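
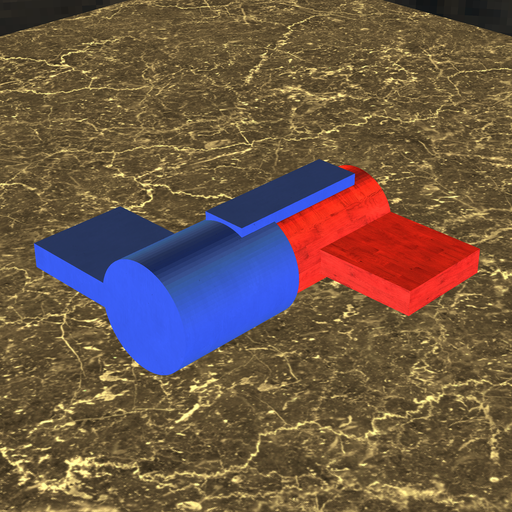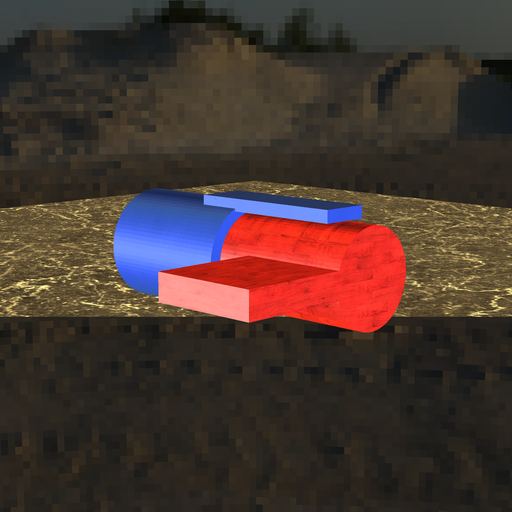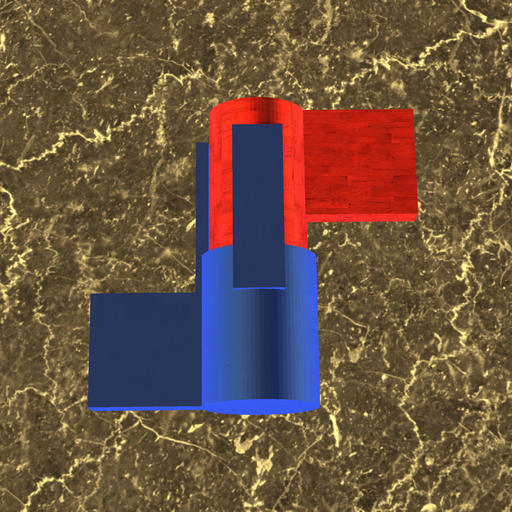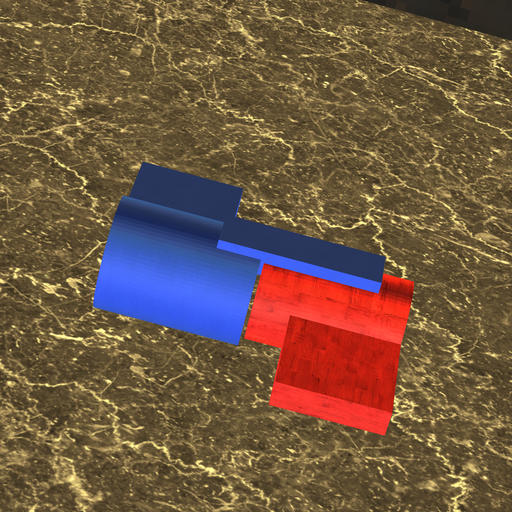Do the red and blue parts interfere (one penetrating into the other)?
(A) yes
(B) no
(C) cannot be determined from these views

(B) no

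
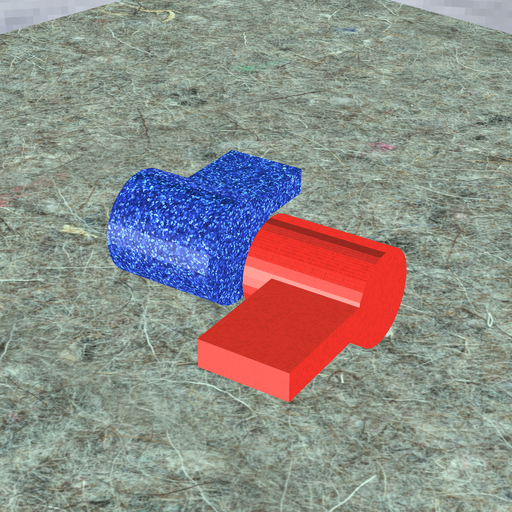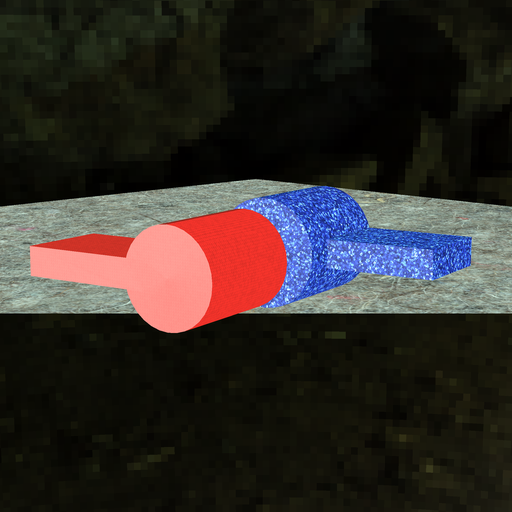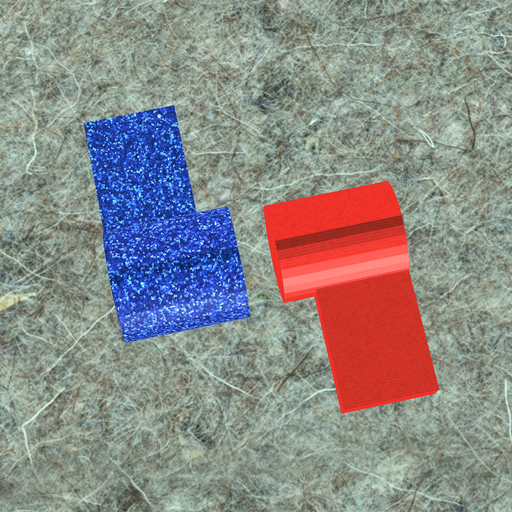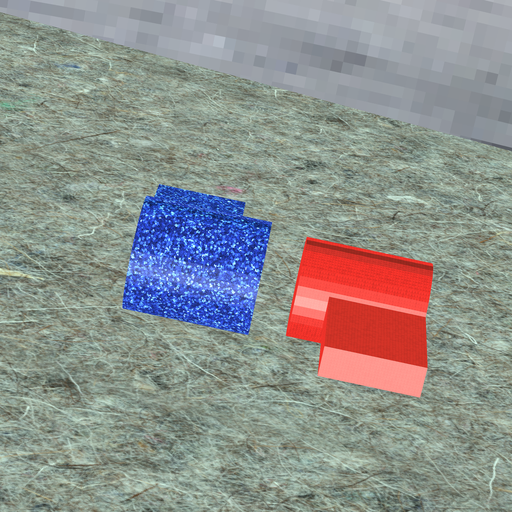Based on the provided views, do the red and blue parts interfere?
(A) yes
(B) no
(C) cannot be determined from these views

(B) no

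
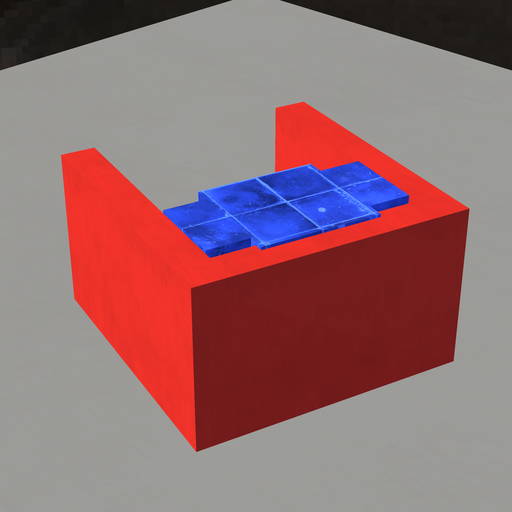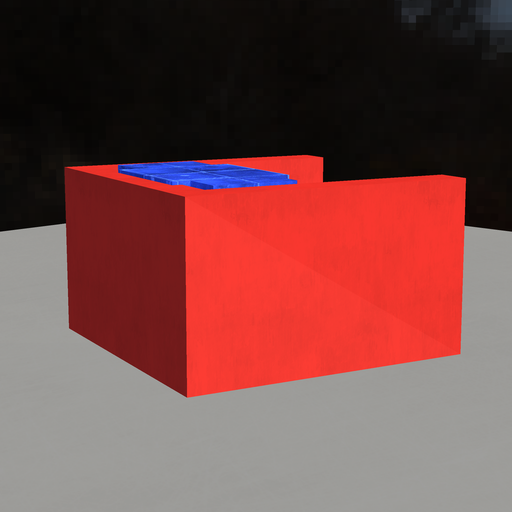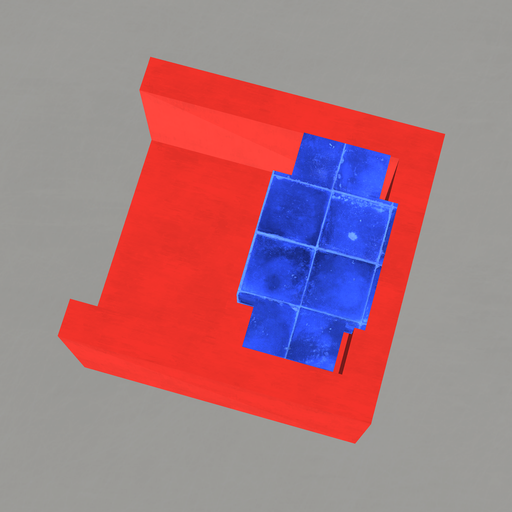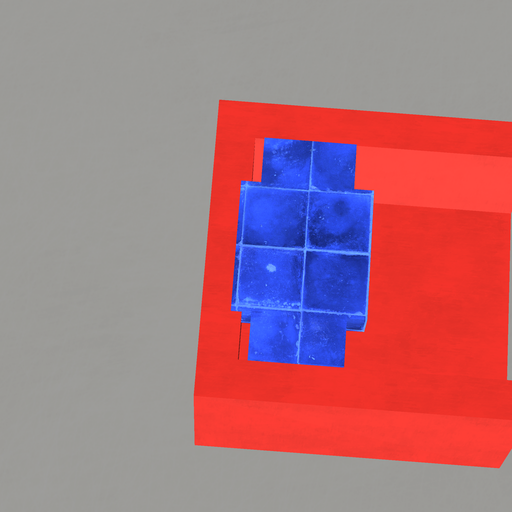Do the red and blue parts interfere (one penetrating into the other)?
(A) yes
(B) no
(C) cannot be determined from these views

(A) yes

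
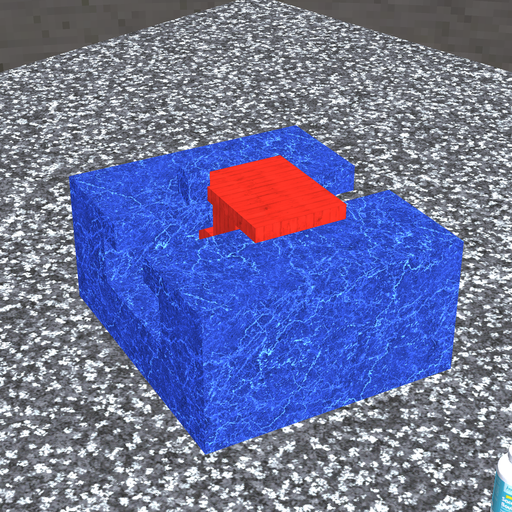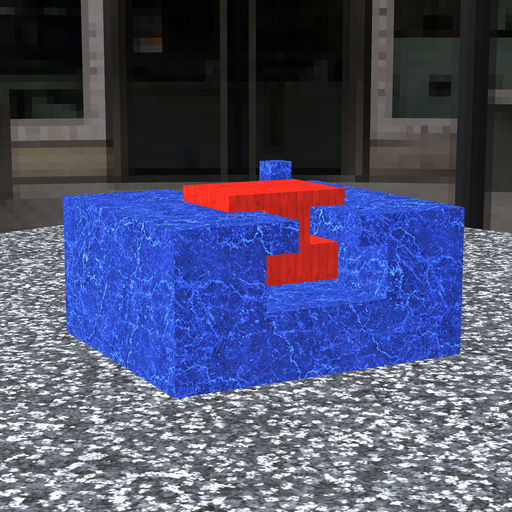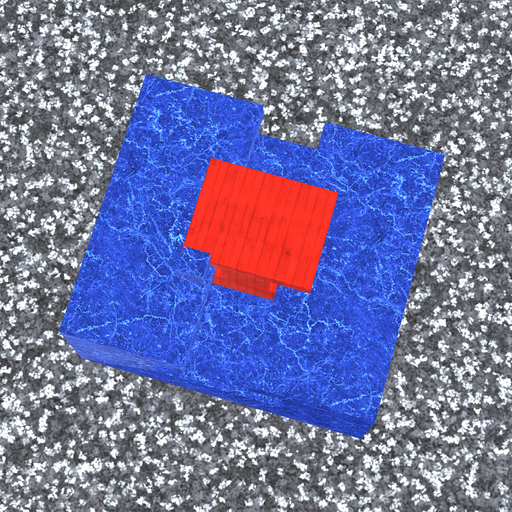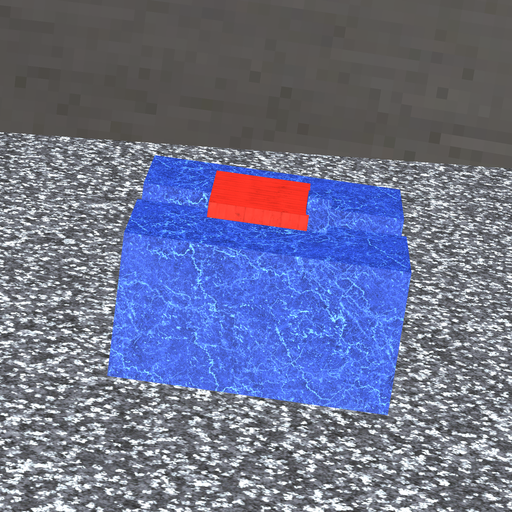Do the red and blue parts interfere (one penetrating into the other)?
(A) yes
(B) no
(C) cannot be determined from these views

(A) yes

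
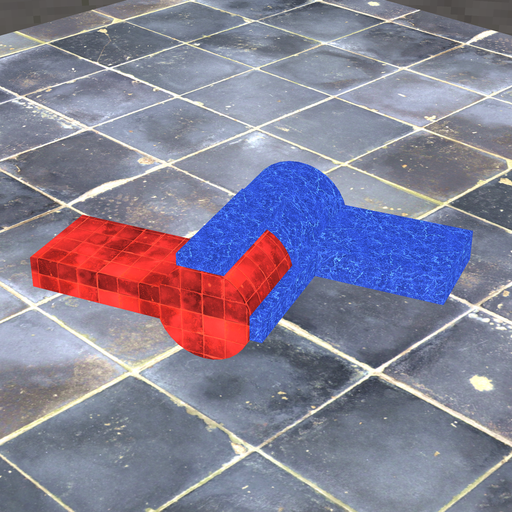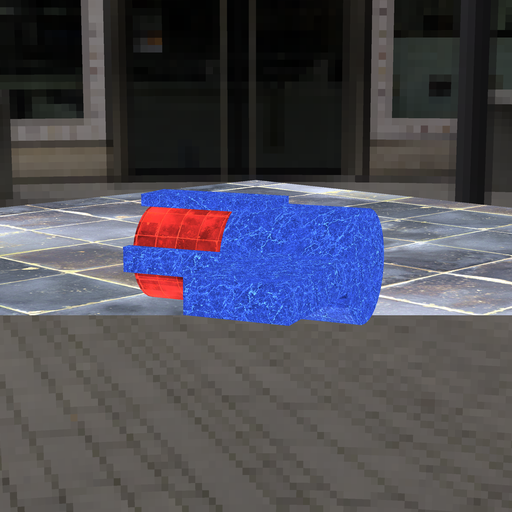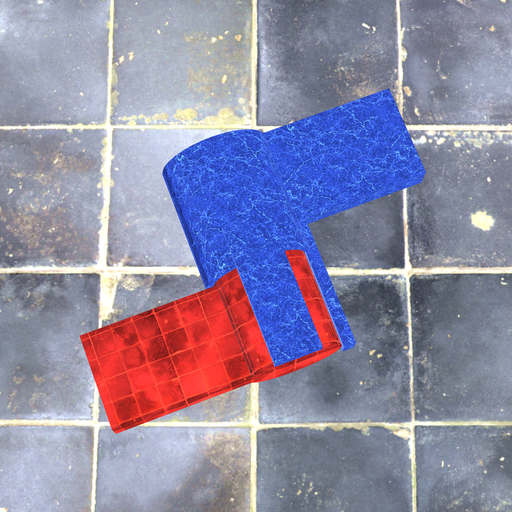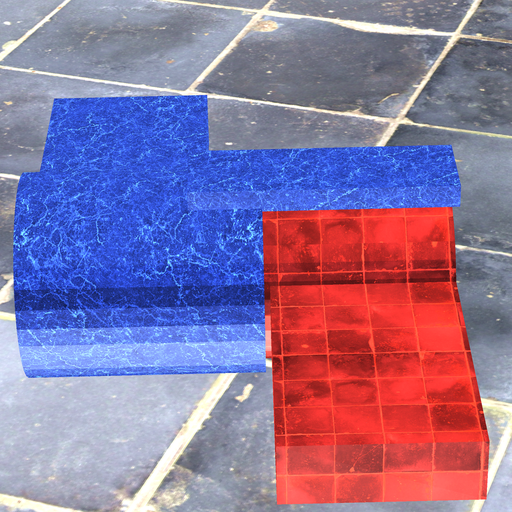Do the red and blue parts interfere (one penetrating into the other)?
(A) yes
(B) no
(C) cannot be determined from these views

(A) yes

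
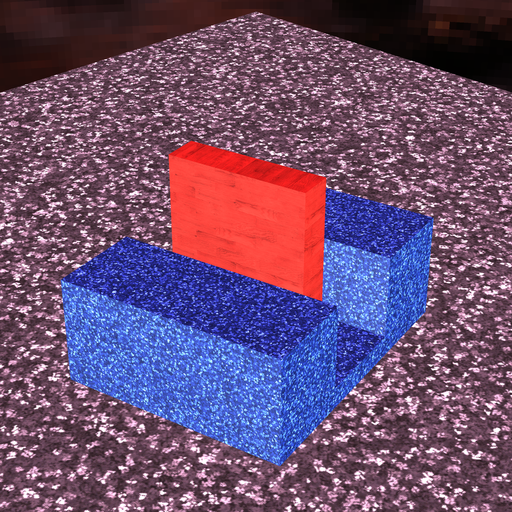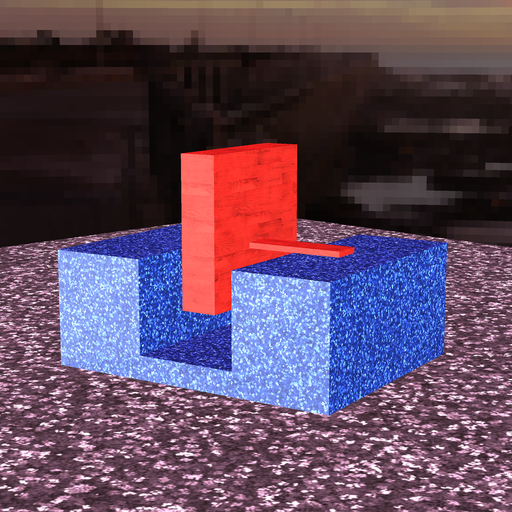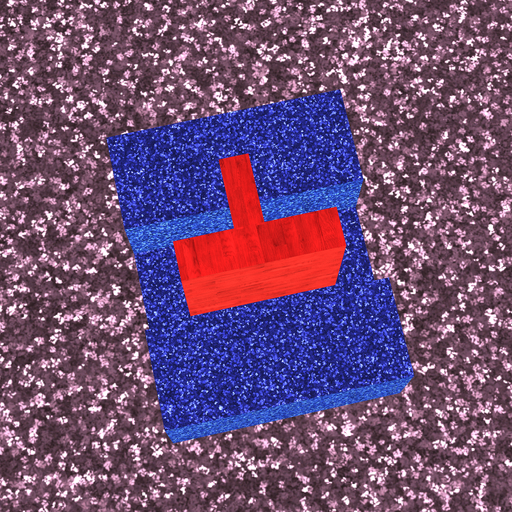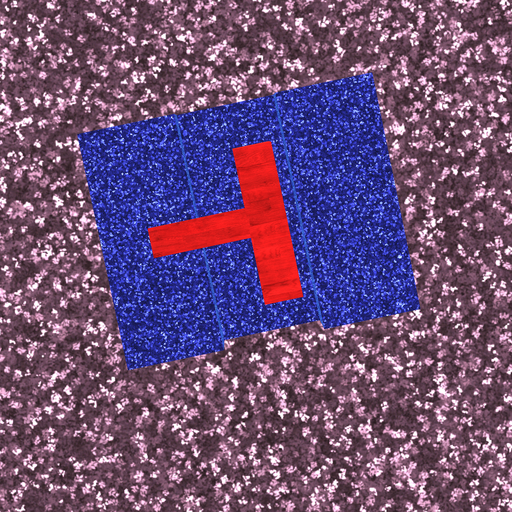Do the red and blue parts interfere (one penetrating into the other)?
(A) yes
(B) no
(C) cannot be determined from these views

(B) no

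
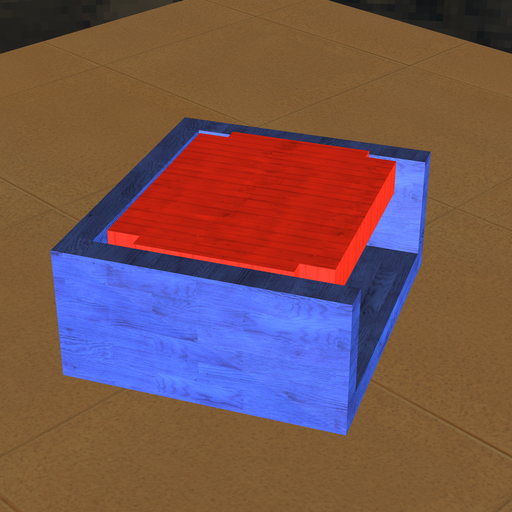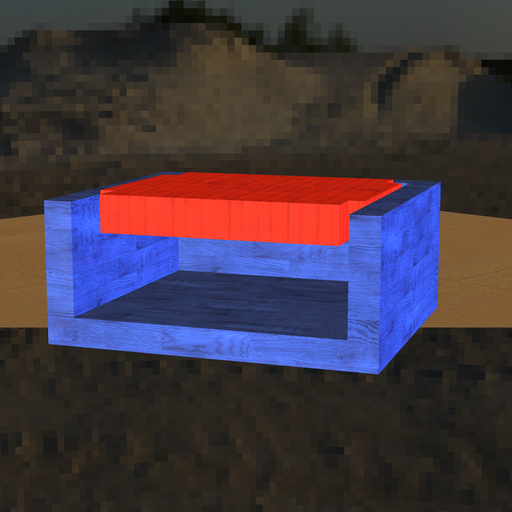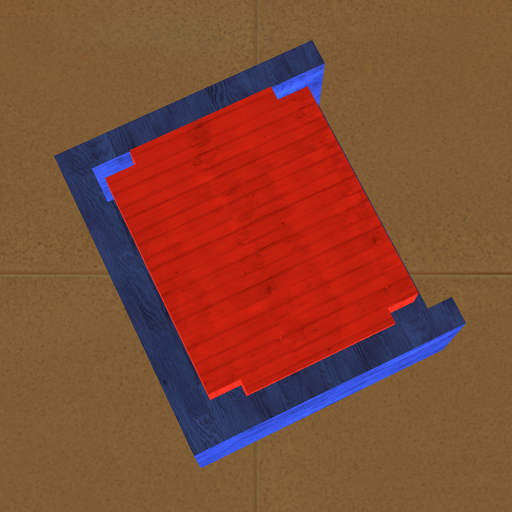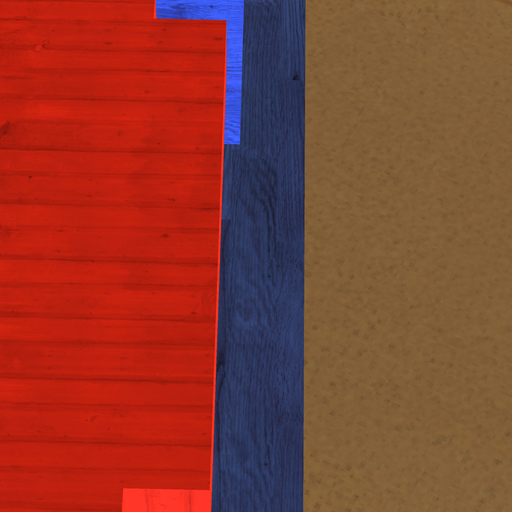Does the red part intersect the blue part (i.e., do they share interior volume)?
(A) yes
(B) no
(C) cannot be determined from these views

(B) no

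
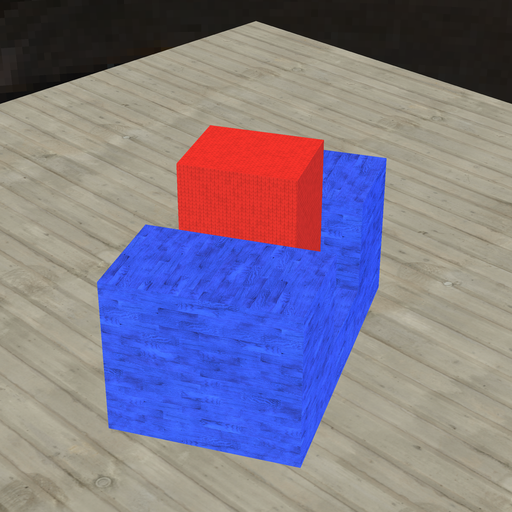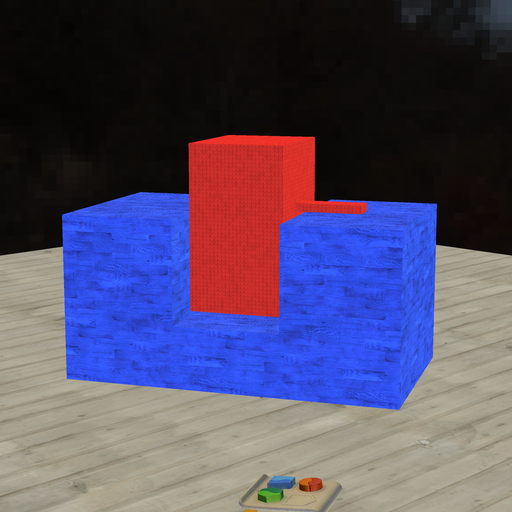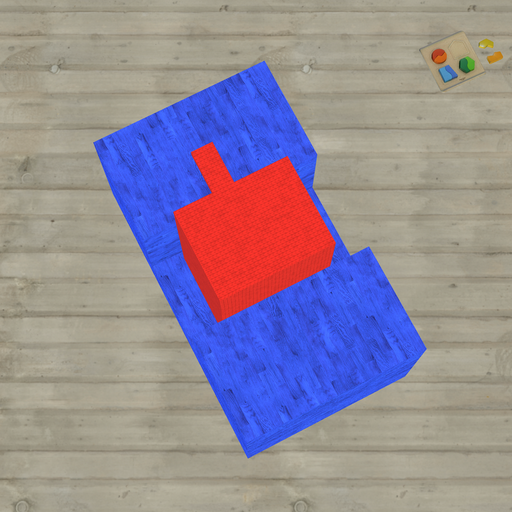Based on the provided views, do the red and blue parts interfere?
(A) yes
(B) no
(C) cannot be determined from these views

(C) cannot be determined from these views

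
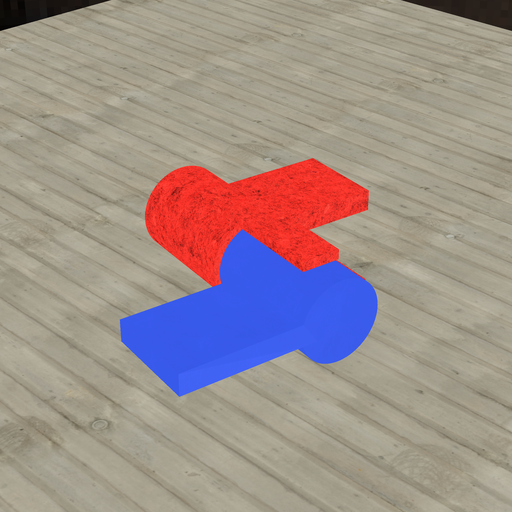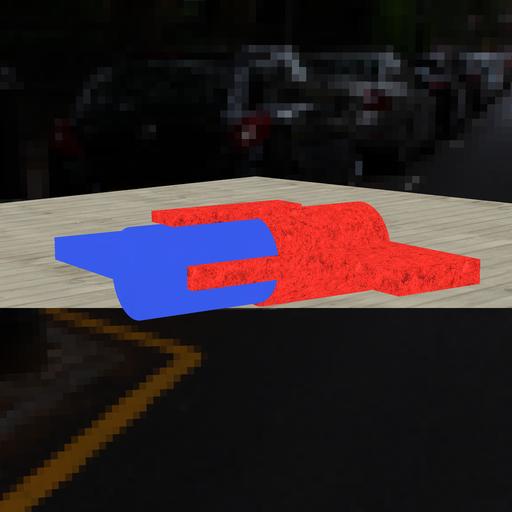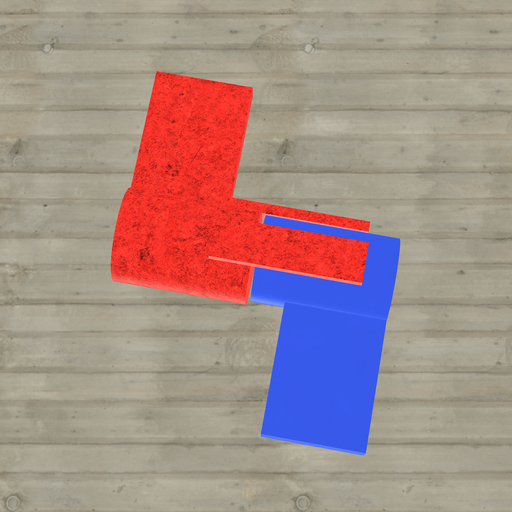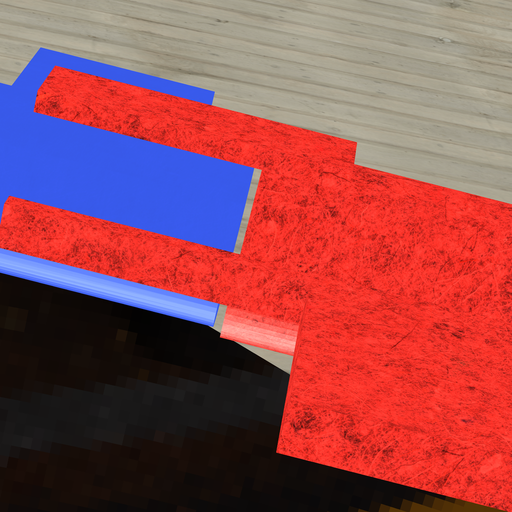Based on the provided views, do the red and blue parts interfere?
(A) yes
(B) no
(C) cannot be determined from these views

(B) no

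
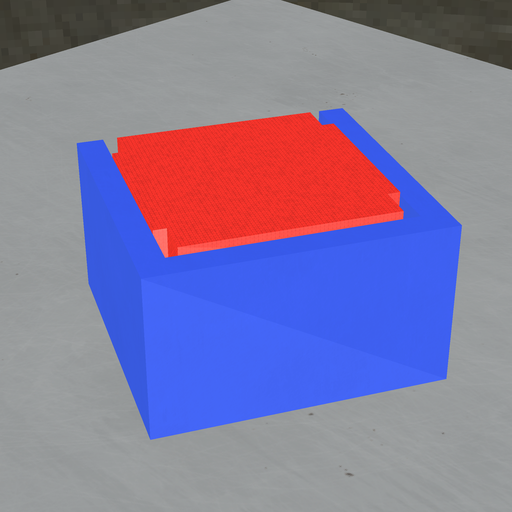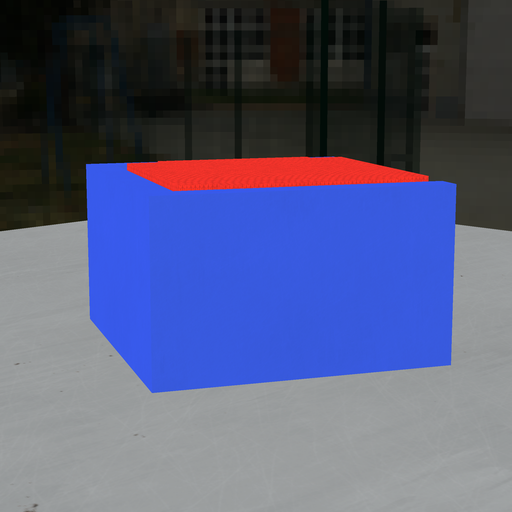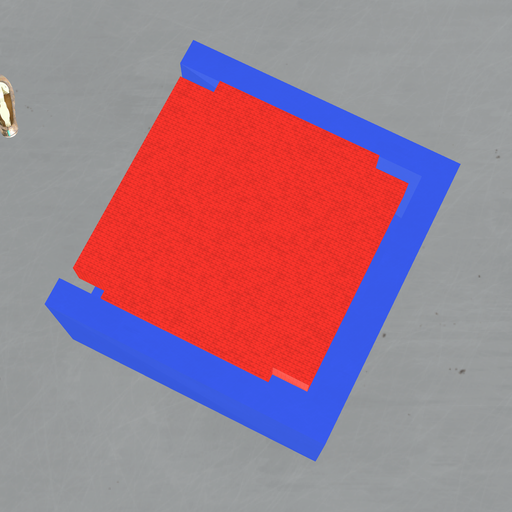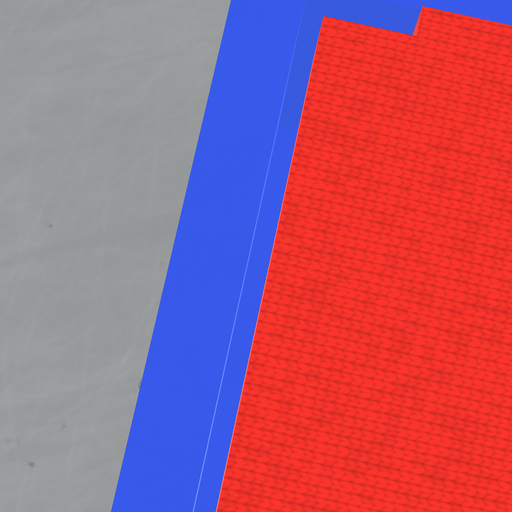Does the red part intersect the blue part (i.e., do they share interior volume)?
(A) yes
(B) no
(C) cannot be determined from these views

(B) no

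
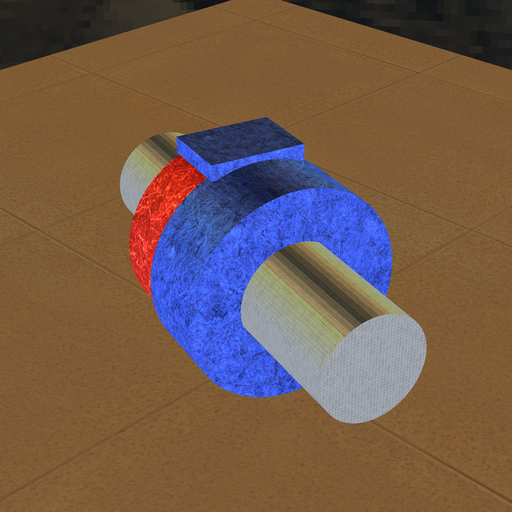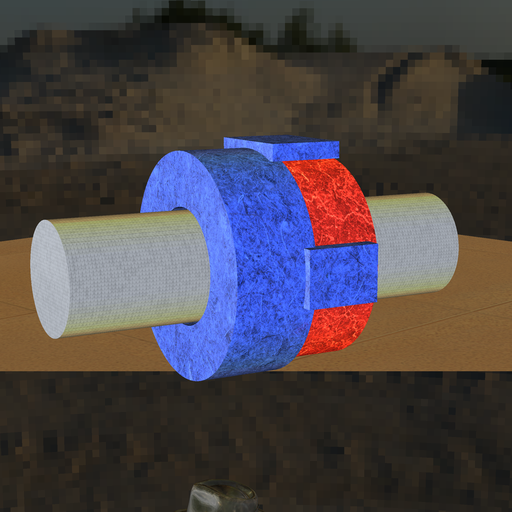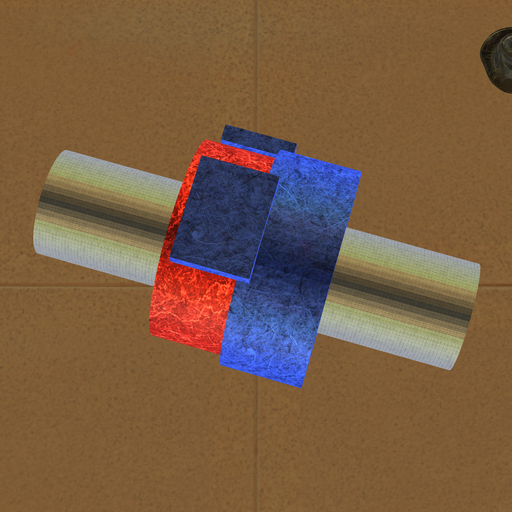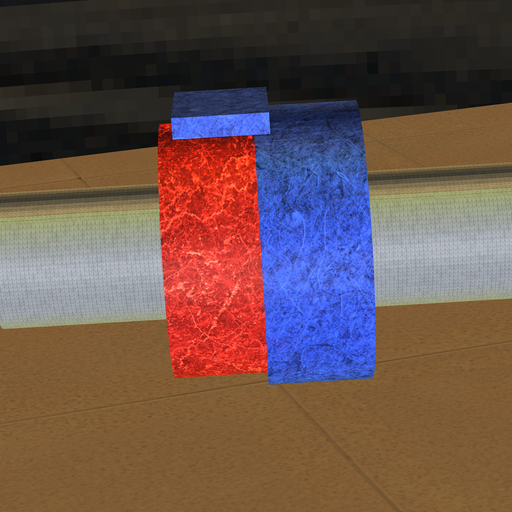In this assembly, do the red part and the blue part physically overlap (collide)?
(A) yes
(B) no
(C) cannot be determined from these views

(A) yes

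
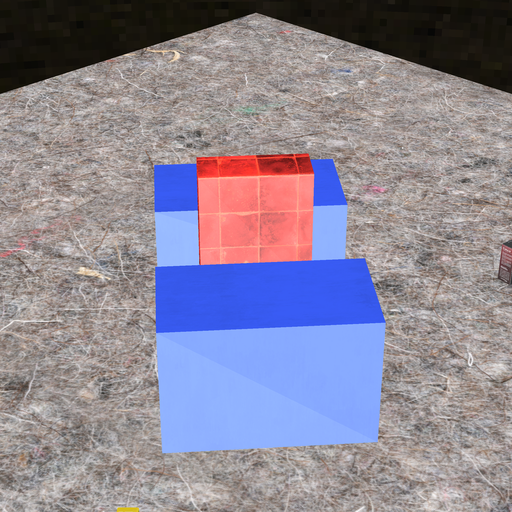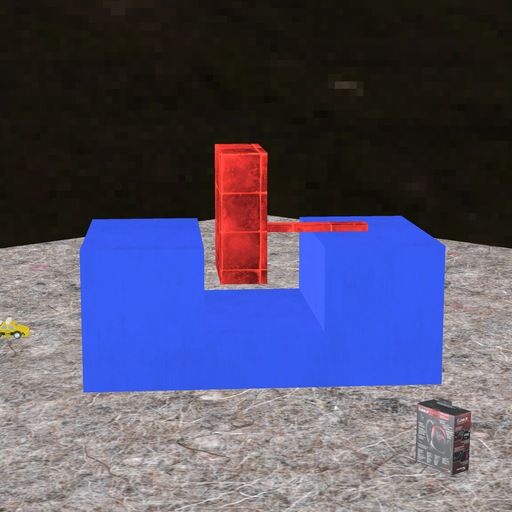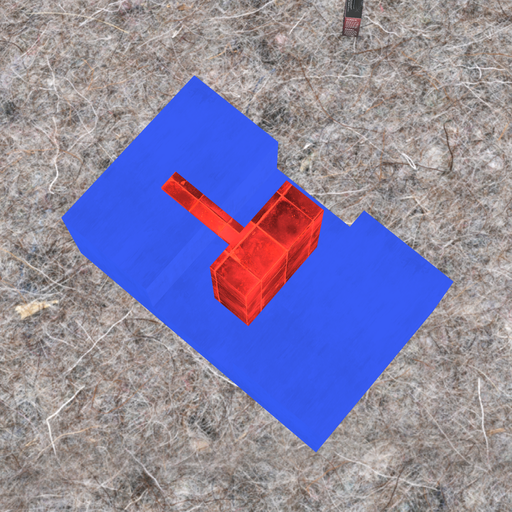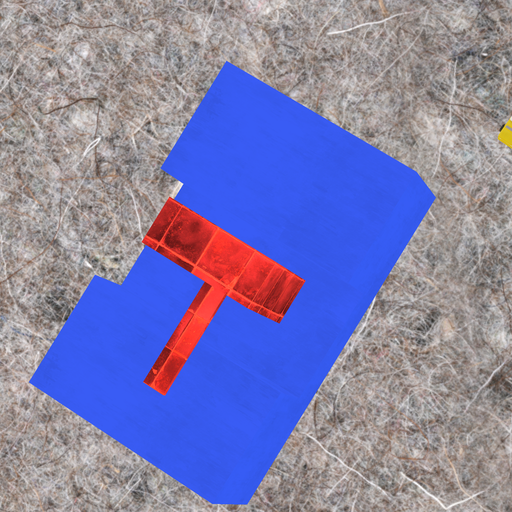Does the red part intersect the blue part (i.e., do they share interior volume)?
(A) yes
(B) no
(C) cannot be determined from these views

(B) no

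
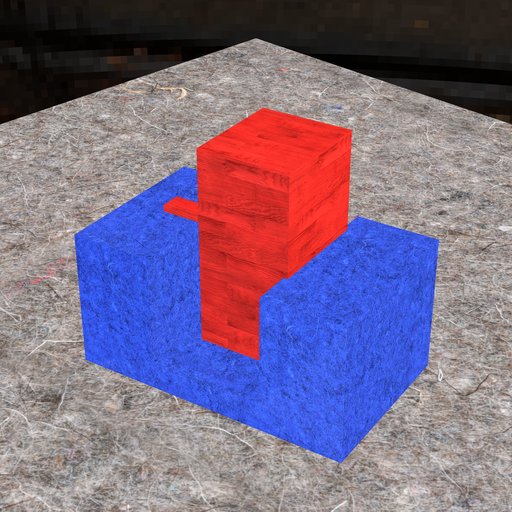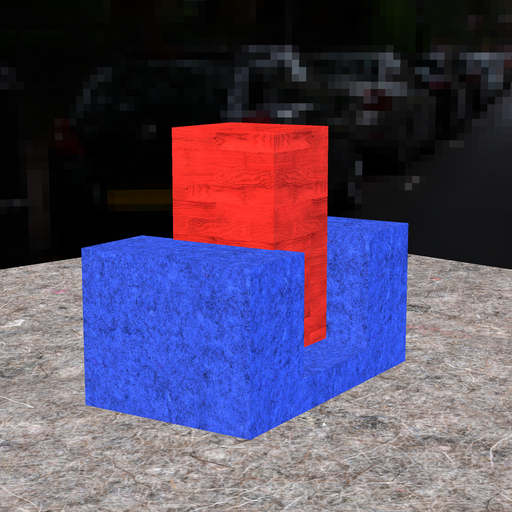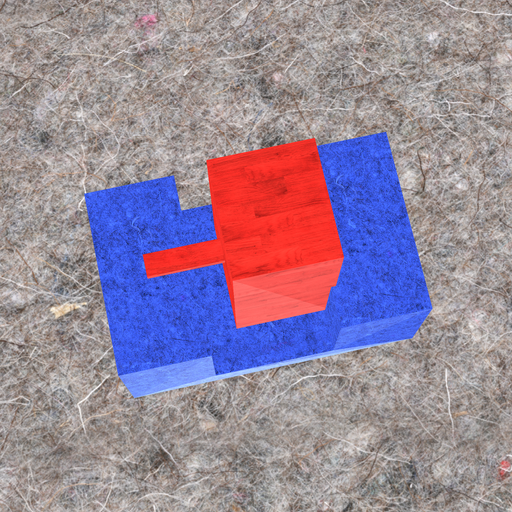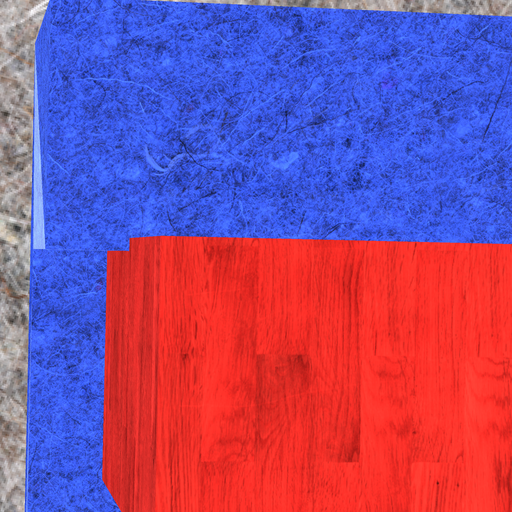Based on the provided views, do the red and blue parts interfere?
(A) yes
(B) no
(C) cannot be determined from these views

(A) yes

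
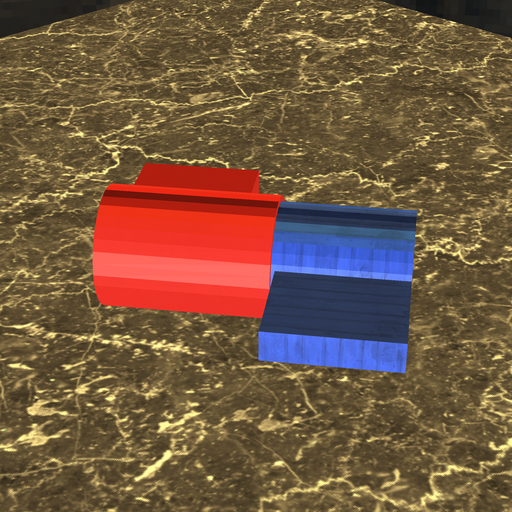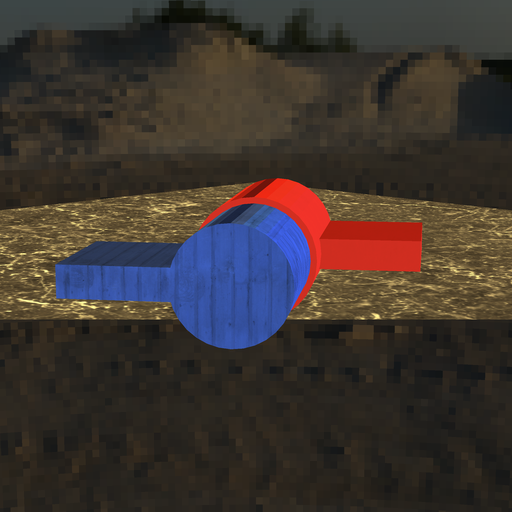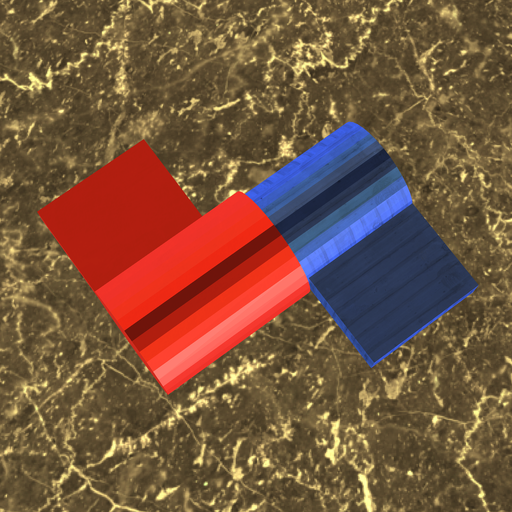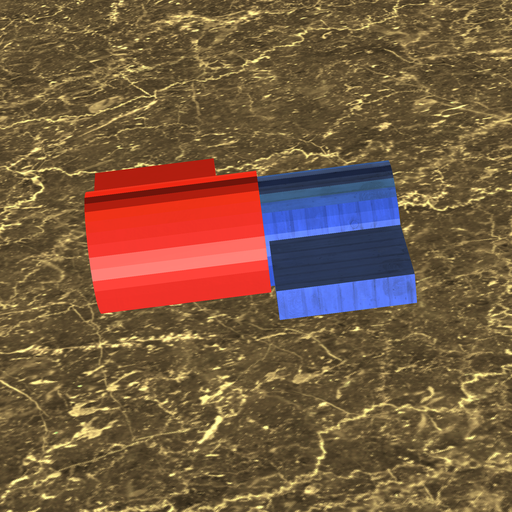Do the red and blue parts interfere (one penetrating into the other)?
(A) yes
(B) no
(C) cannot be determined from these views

(A) yes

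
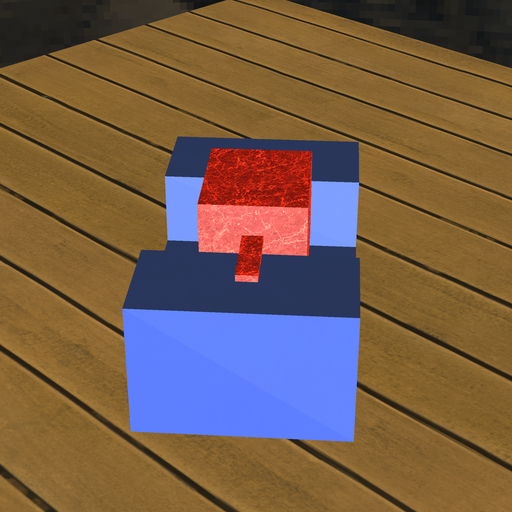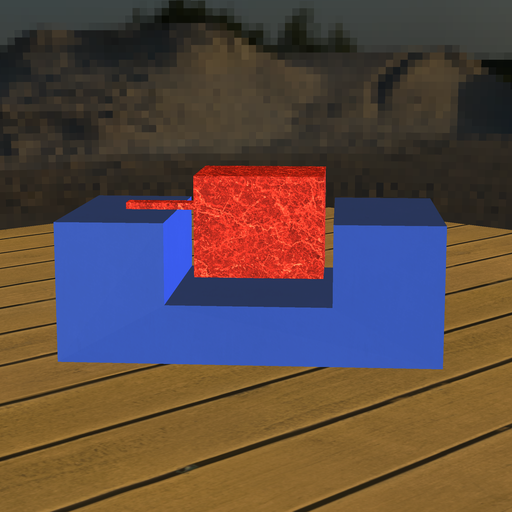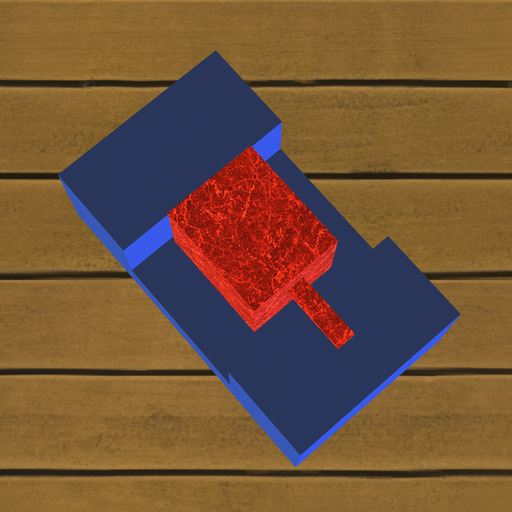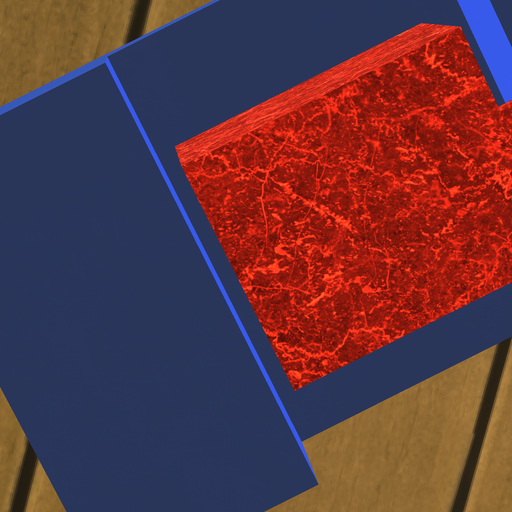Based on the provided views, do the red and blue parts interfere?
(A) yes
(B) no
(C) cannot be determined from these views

(B) no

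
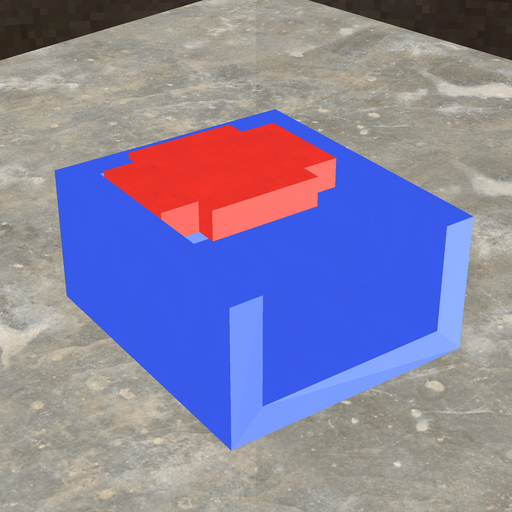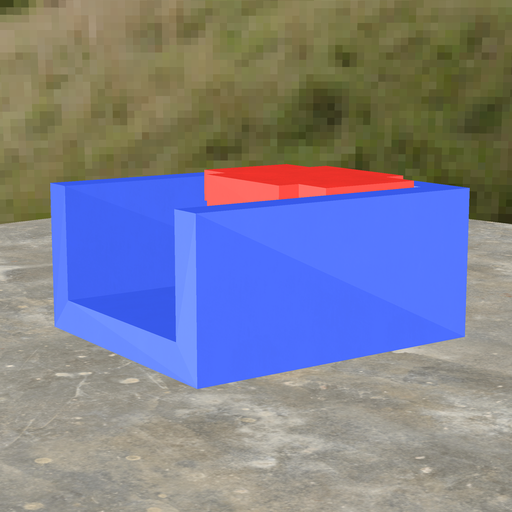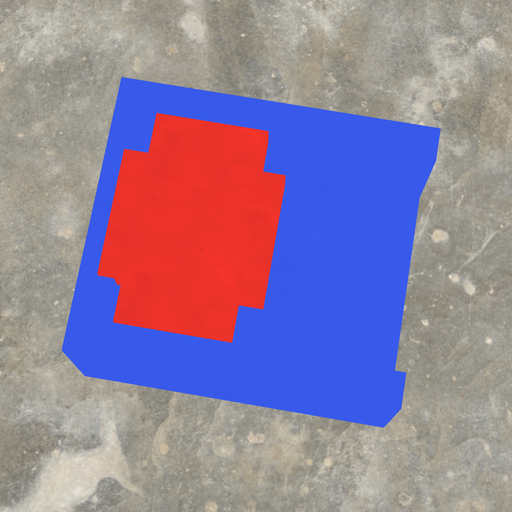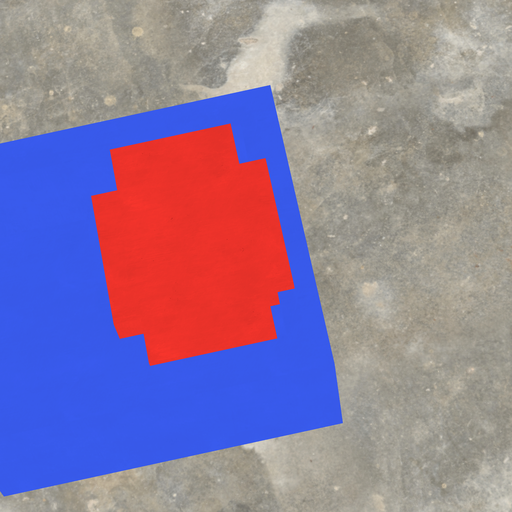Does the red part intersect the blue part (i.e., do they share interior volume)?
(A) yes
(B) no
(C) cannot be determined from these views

(A) yes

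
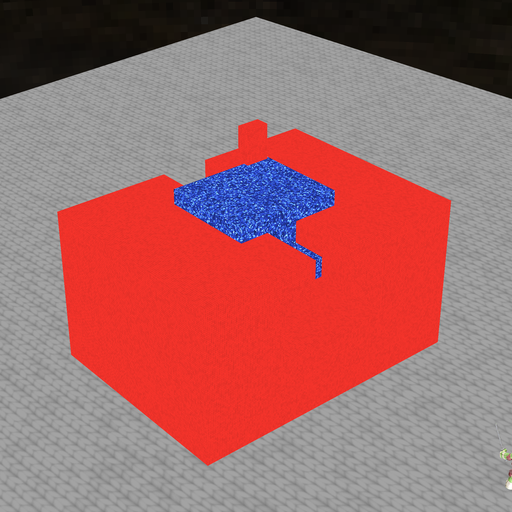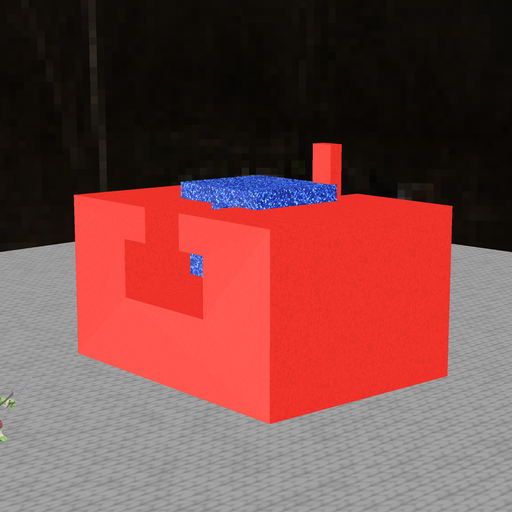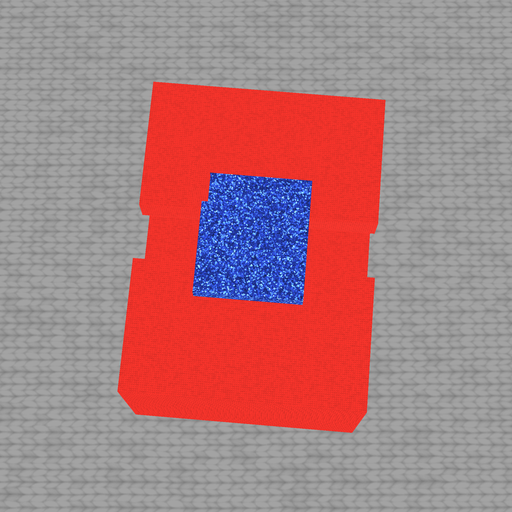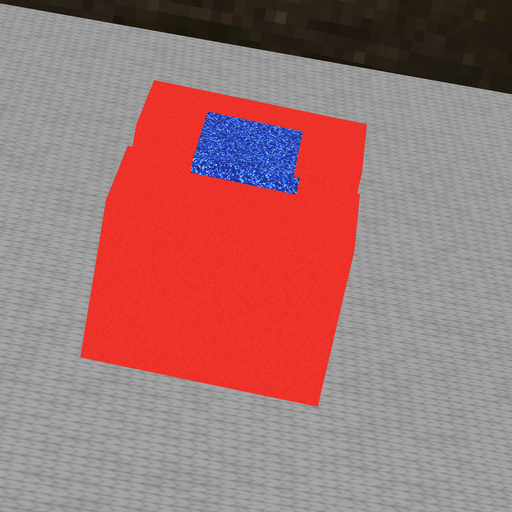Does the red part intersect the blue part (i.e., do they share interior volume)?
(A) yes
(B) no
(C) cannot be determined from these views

(A) yes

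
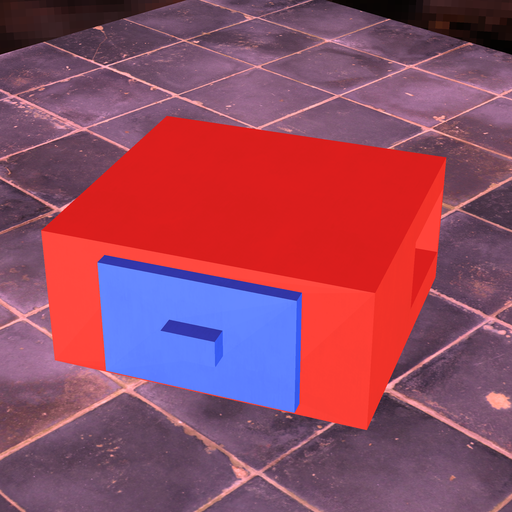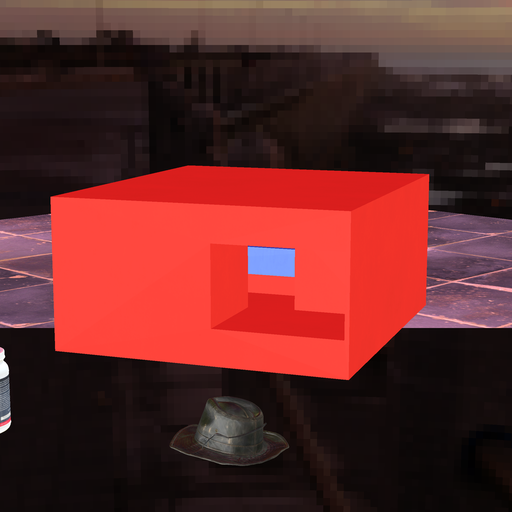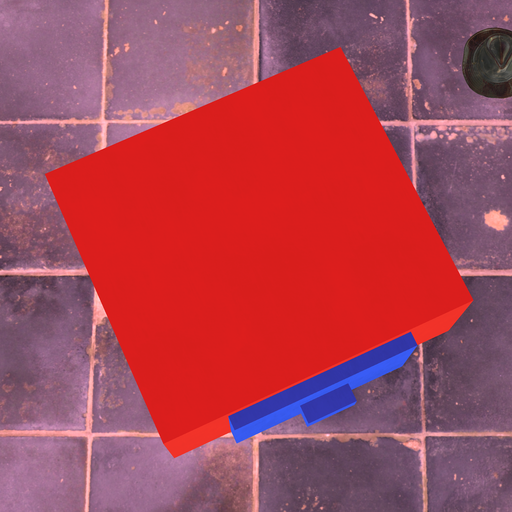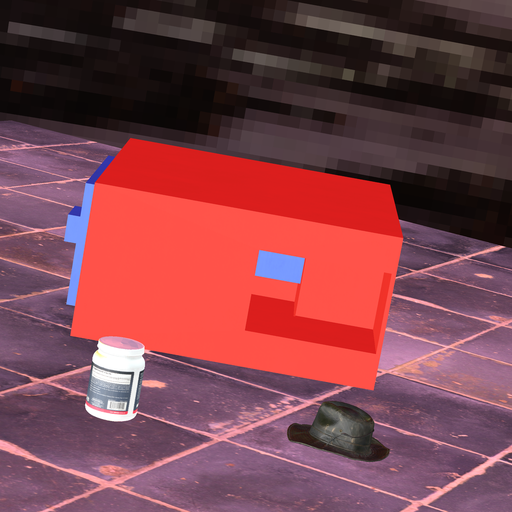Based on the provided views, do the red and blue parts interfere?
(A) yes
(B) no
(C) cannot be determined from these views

(A) yes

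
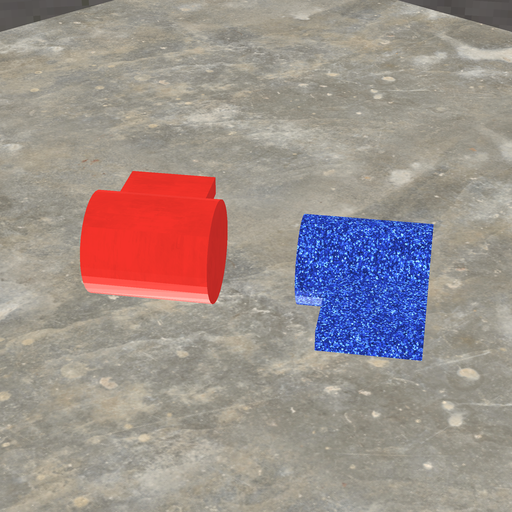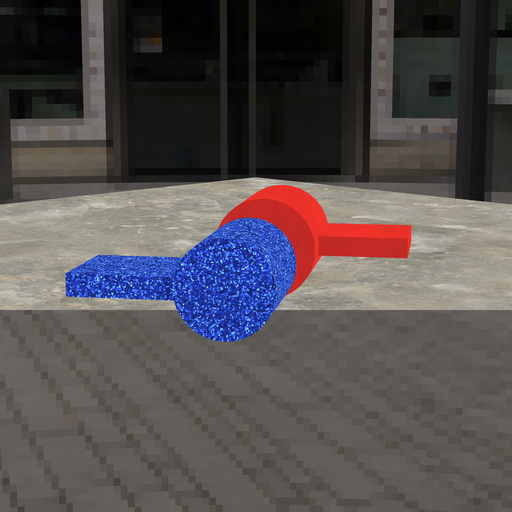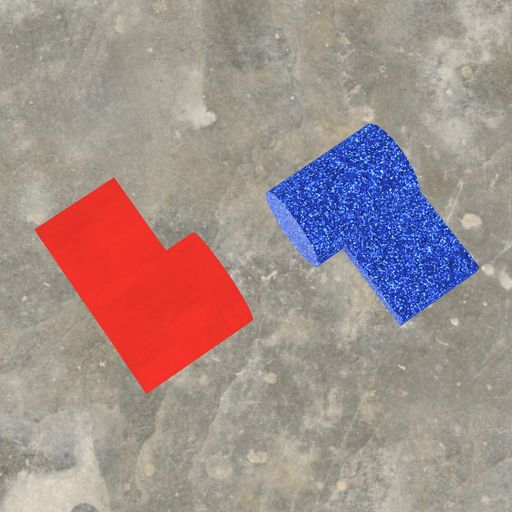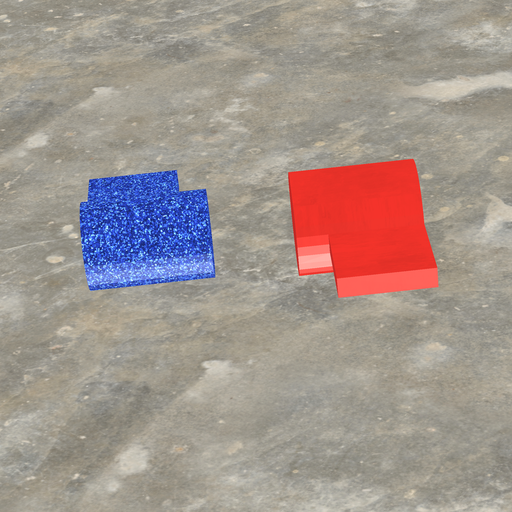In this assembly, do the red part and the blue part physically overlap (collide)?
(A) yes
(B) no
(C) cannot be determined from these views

(B) no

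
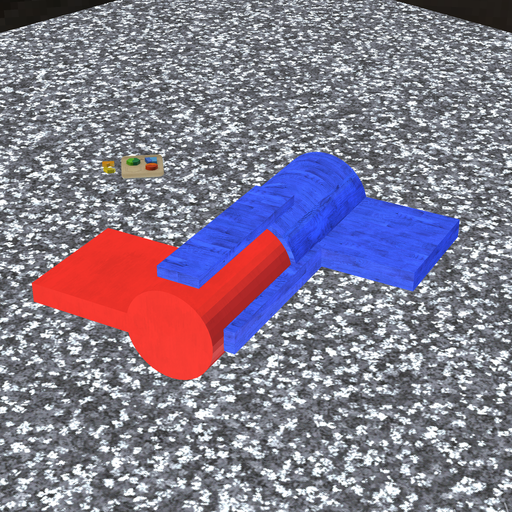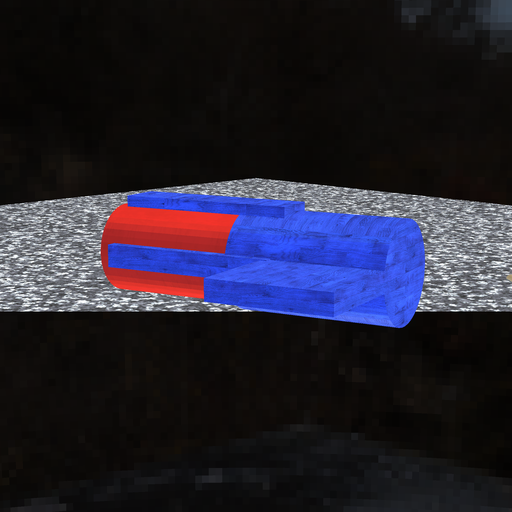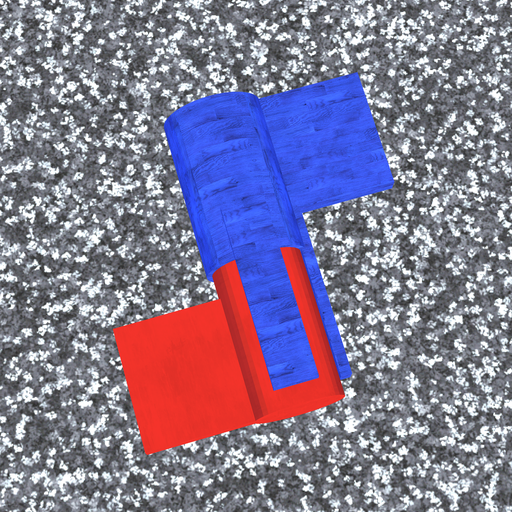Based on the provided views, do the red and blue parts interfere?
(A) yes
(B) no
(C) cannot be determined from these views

(A) yes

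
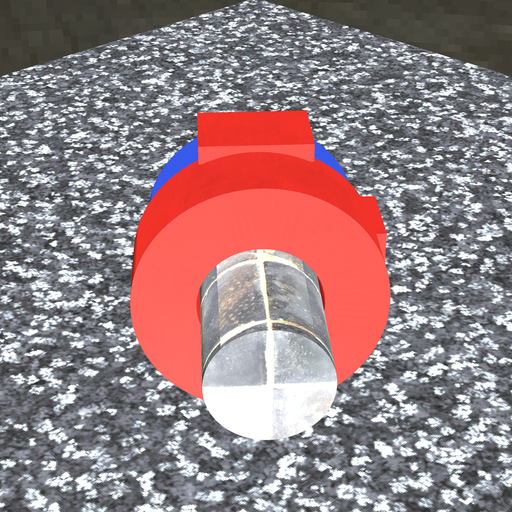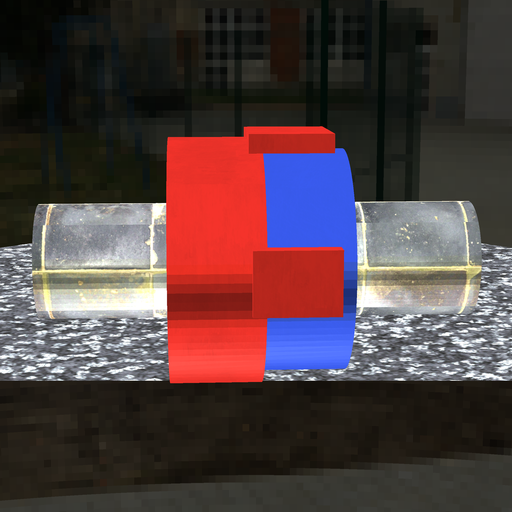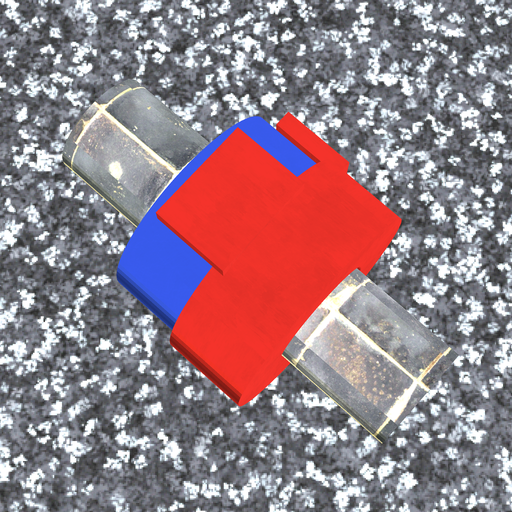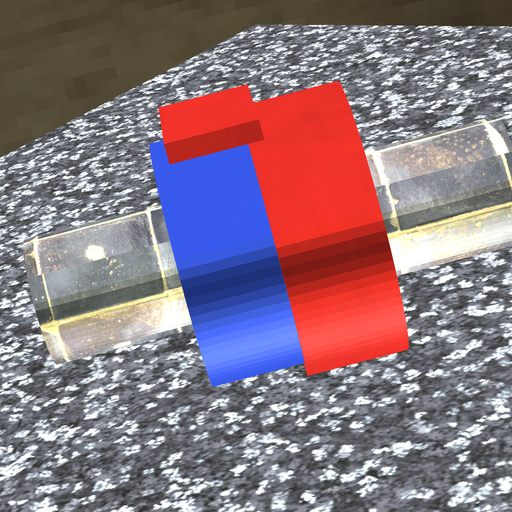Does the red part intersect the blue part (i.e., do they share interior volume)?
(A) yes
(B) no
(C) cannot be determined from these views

(A) yes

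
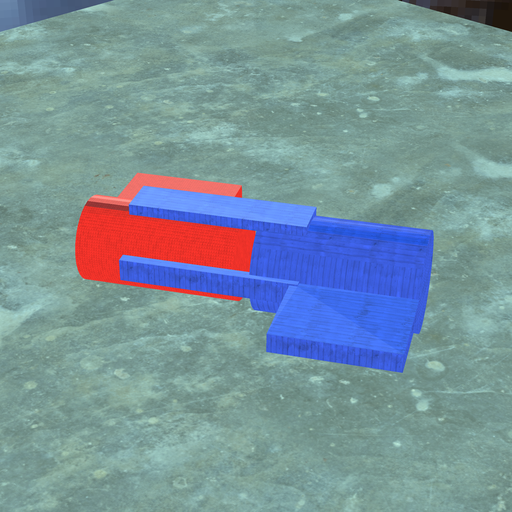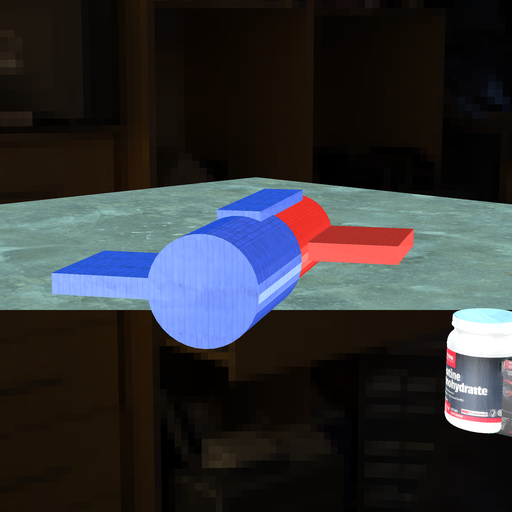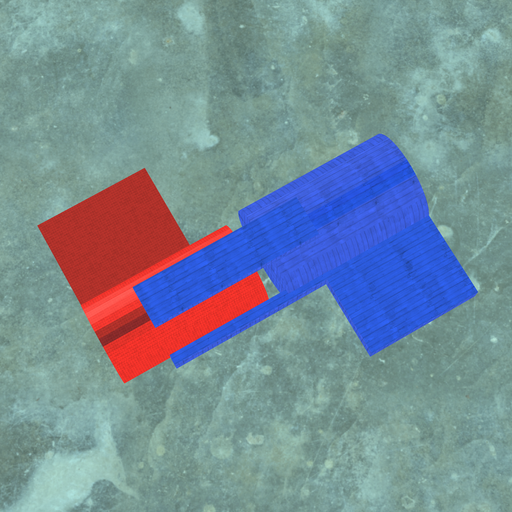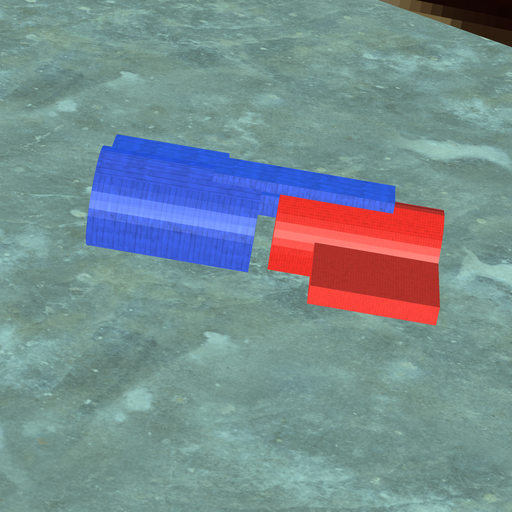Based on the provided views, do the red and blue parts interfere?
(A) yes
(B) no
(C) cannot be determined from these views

(B) no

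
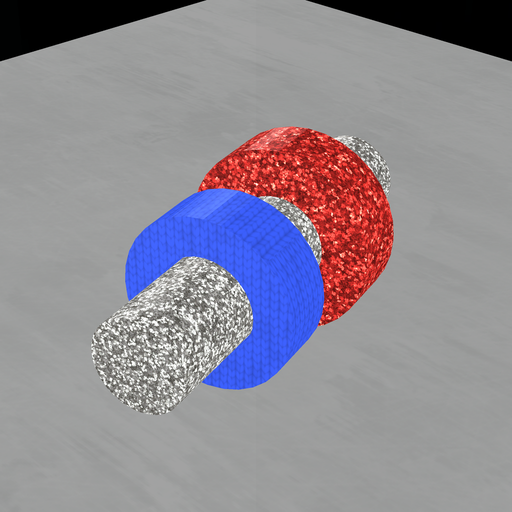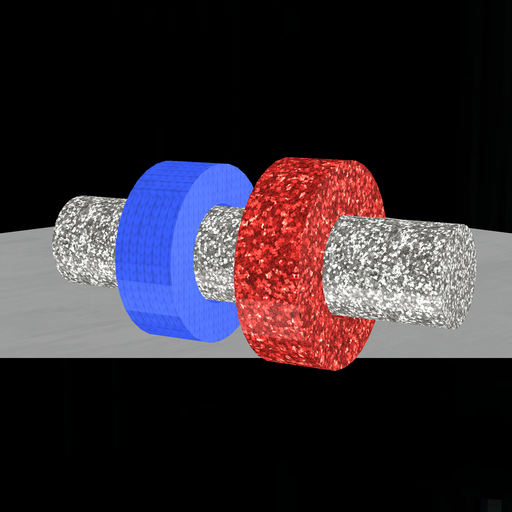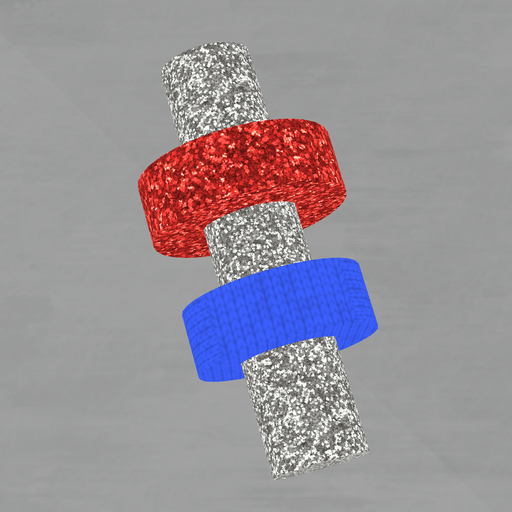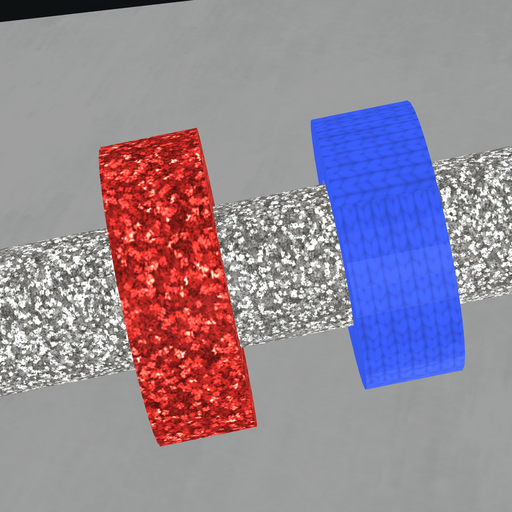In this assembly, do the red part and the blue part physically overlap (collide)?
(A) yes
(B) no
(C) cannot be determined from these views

(B) no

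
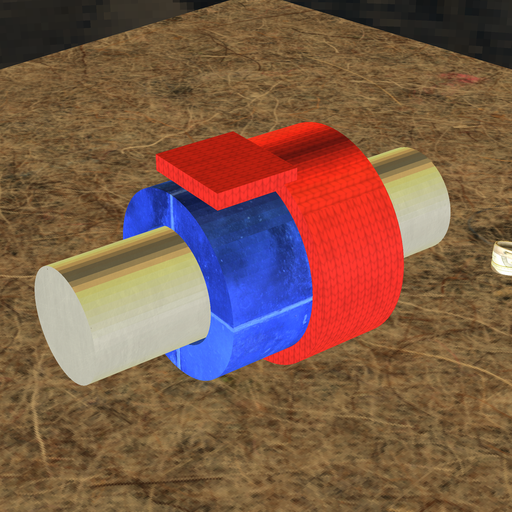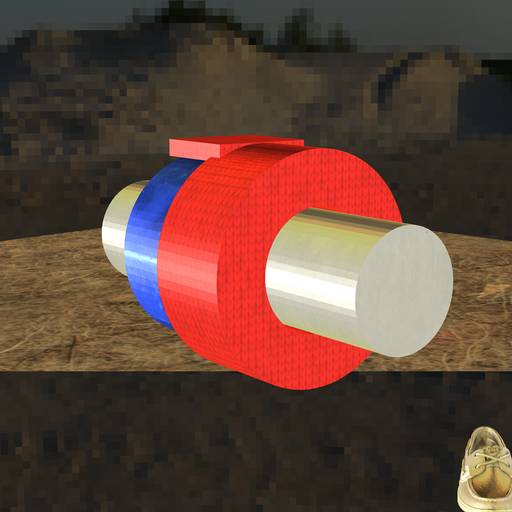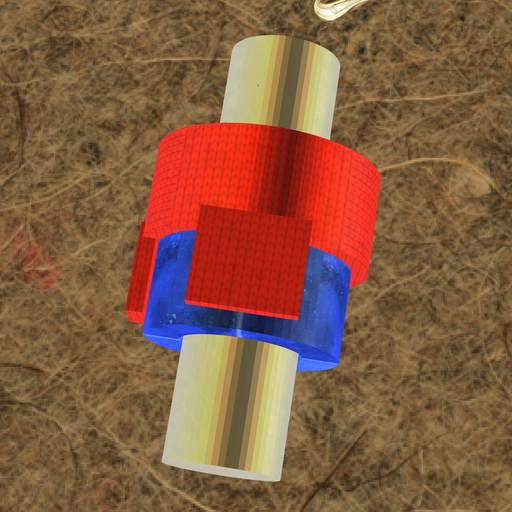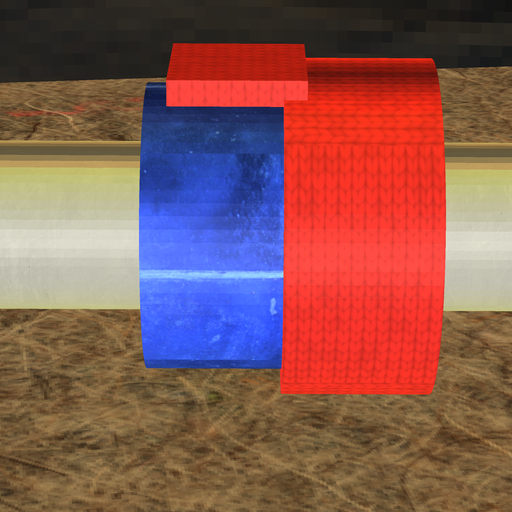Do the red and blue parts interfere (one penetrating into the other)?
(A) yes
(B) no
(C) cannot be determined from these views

(A) yes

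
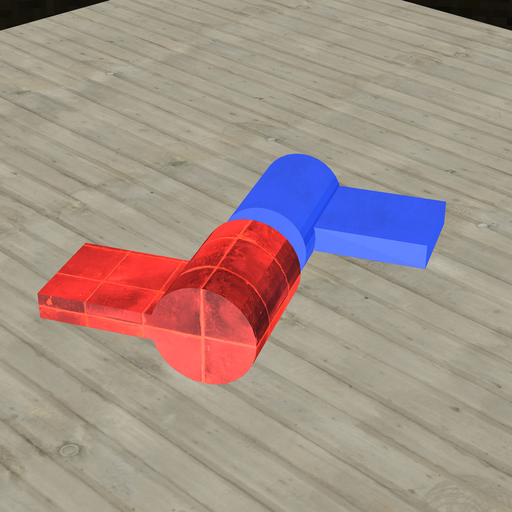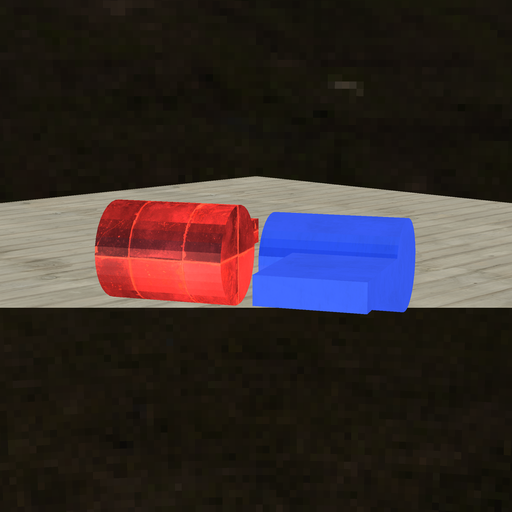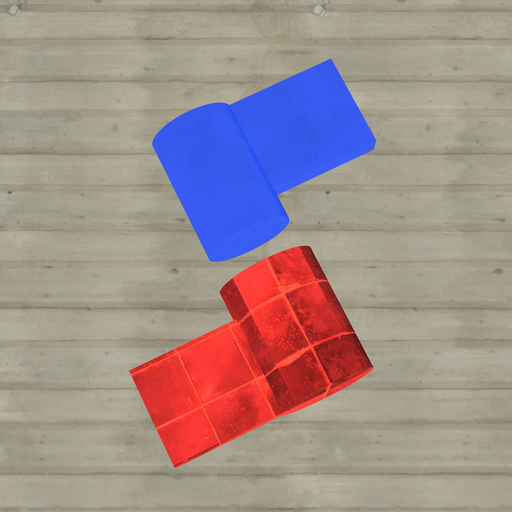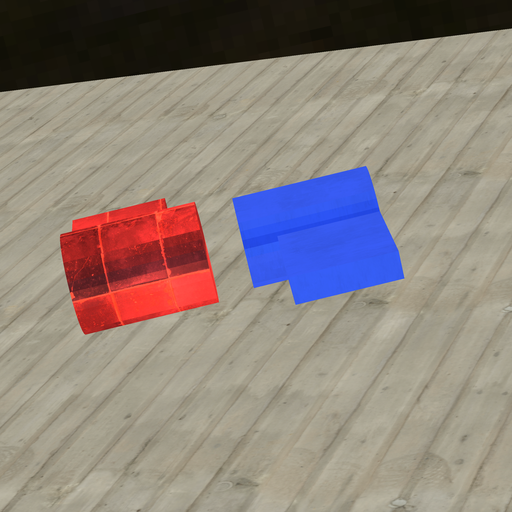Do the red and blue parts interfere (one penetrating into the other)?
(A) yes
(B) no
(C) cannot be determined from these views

(B) no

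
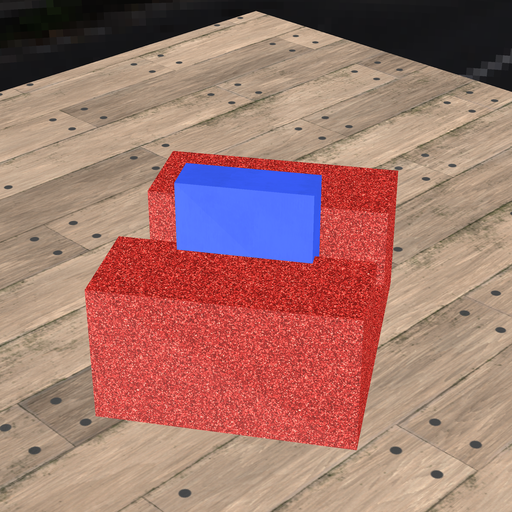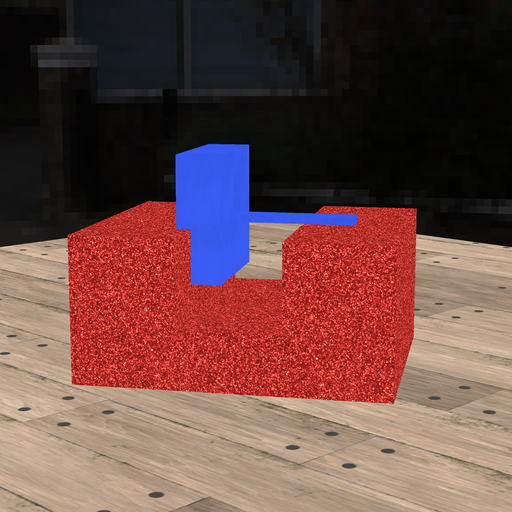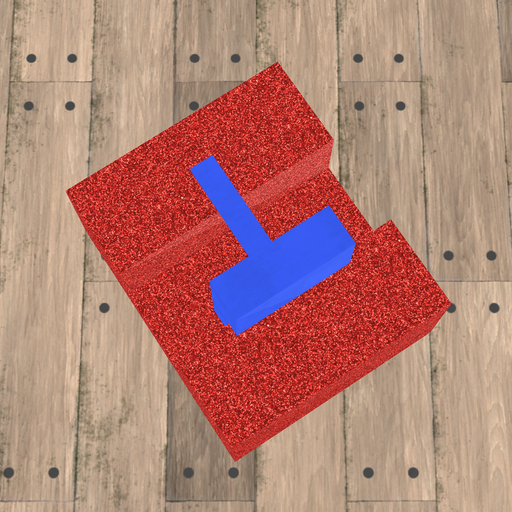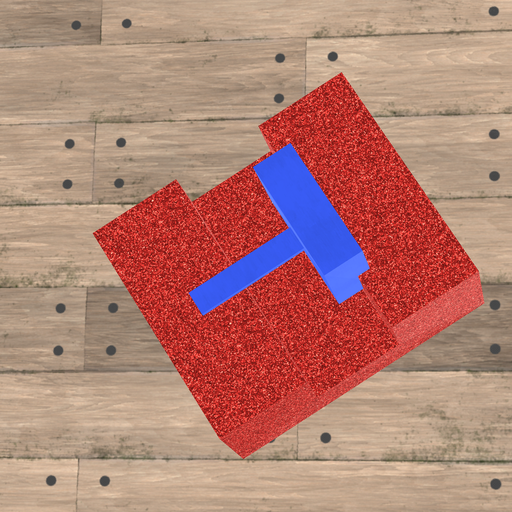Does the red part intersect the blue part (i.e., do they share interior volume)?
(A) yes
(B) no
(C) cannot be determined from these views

(A) yes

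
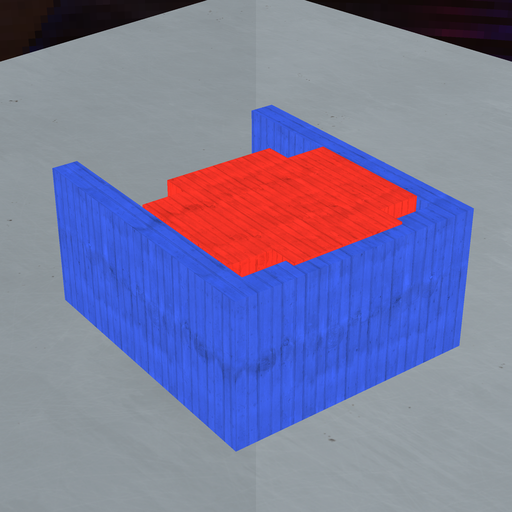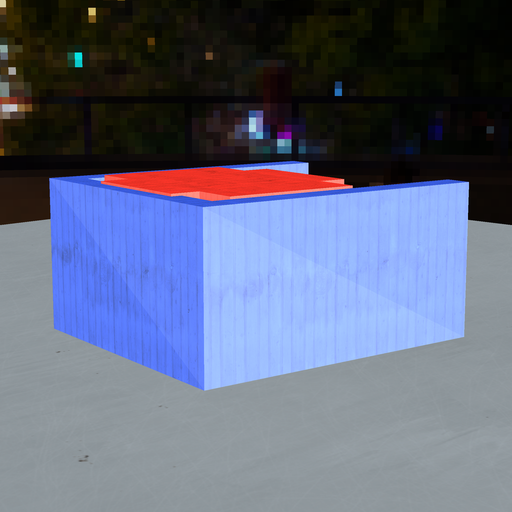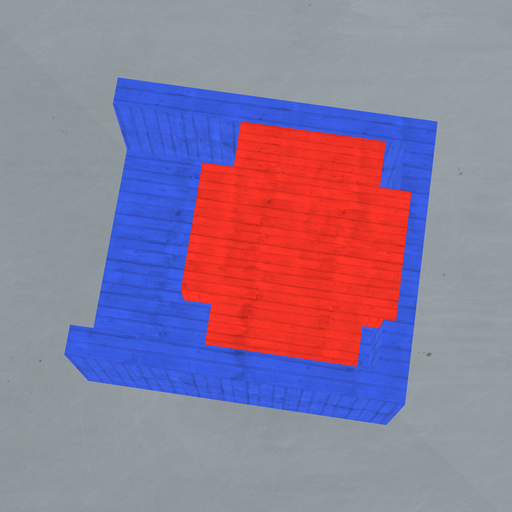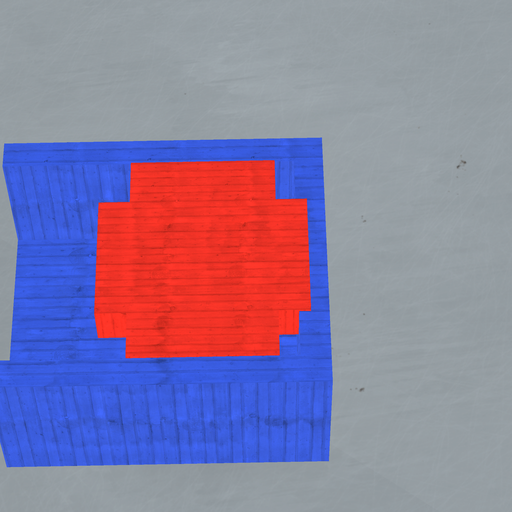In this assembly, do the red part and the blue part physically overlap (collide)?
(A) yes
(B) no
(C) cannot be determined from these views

(A) yes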